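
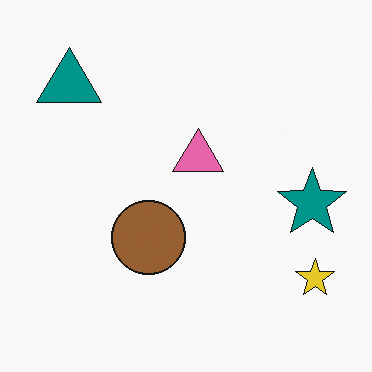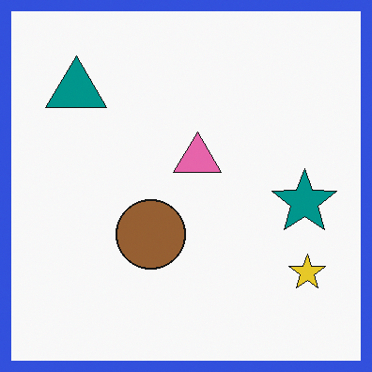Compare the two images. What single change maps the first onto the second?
The second image is the first framed with a blue border.

A solid blue frame runs around the edge of the second image, with the content slightly shrunk inside it.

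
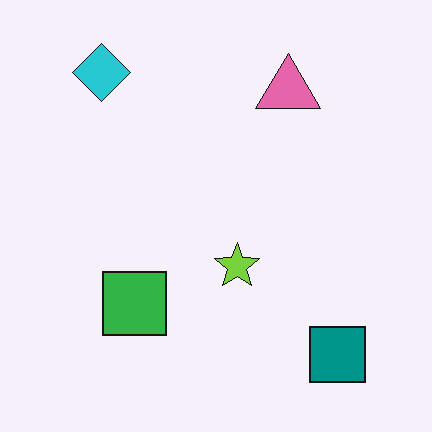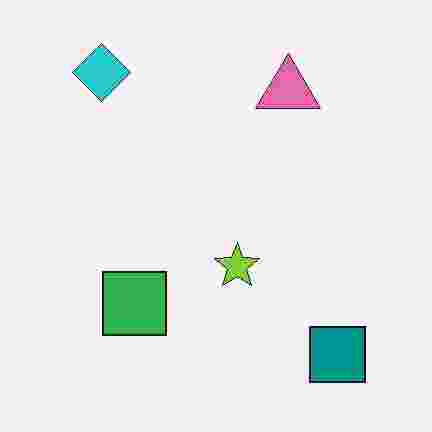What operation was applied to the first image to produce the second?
The transformation is: degraded with heavy JPEG compression.

Blocky 8×8 compression artifacts appear around shape edges and the flat background shows ringing — characteristic JPEG degradation.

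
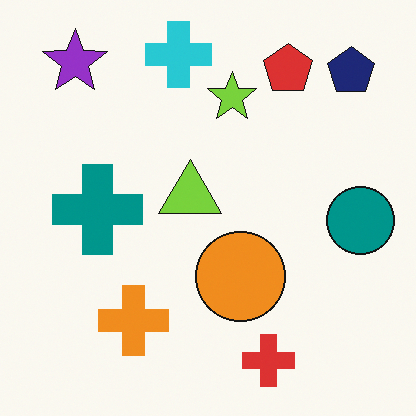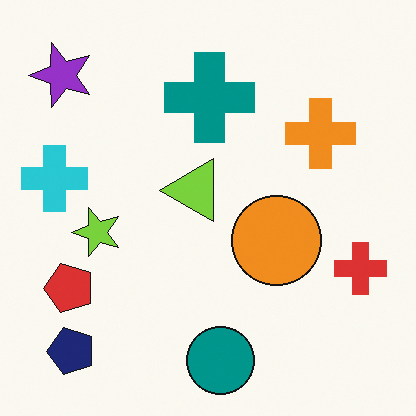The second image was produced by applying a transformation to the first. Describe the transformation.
The transformation is: transposed (reflected across the top-left ↔ bottom-right diagonal).

Shapes have swapped their row and column positions — what was in the top-right is now in the bottom-left — a diagonal reflection.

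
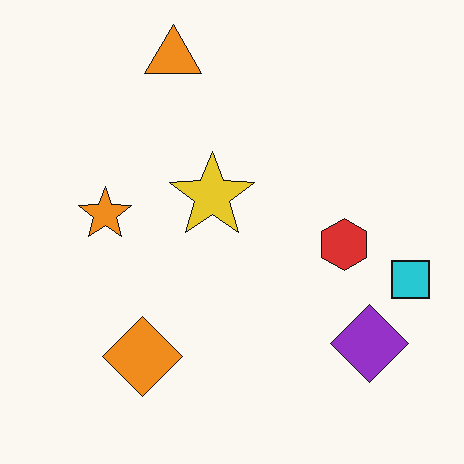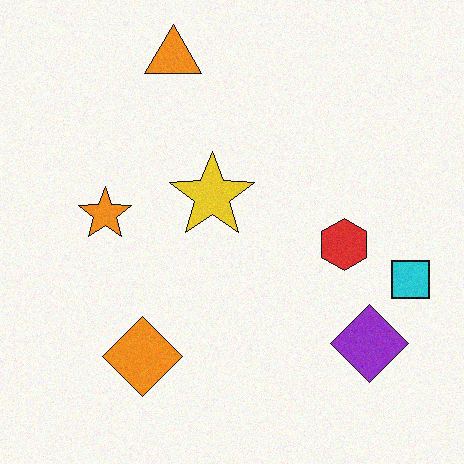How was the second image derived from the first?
The transformation is: degraded with subtle gaussian noise.

Random speckle covers the whole image, including the flat background.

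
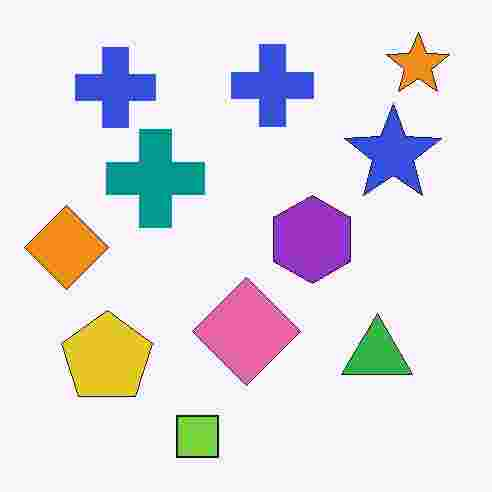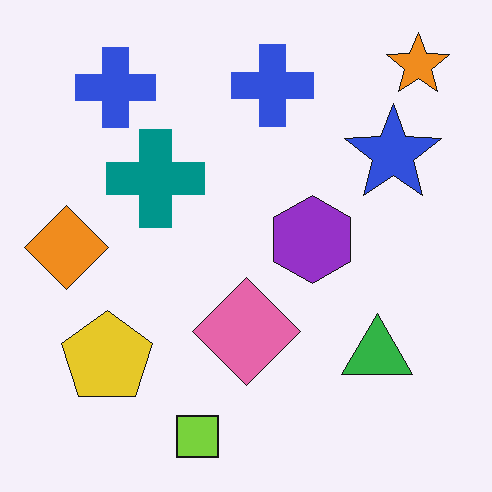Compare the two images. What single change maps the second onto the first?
The first image is the second degraded with heavy JPEG compression.

Blocky 8×8 compression artifacts appear around shape edges and the flat background shows ringing — characteristic JPEG degradation.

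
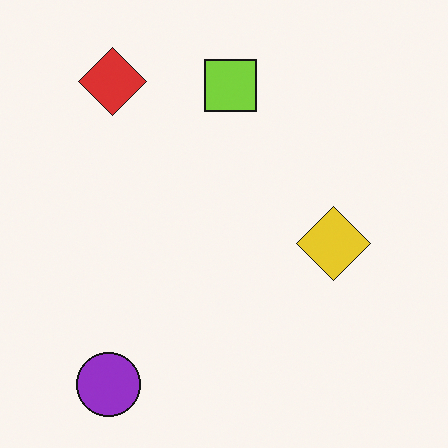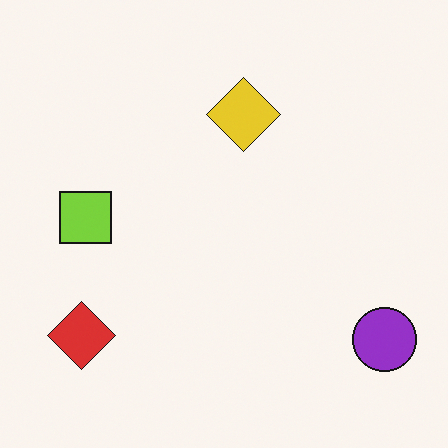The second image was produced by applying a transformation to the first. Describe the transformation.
The second image is the first rotated 90° counter-clockwise.

The purple circle sits in the bottom-left of the first image and the bottom-right of the second — consistent with a whole-image 90° counter-clockwise rotation.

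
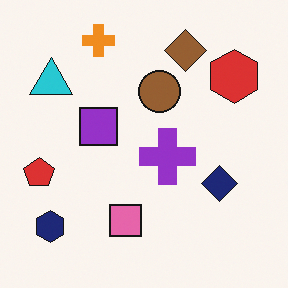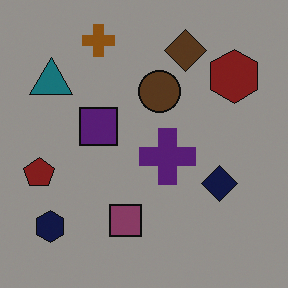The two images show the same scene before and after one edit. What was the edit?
The image was darkened a lot.

Every pixel — background and shapes alike — is uniformly darkened.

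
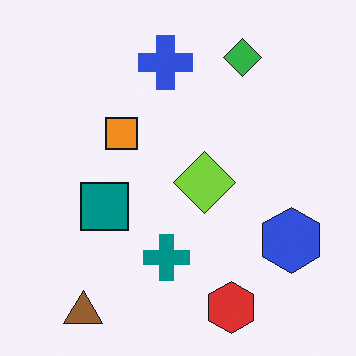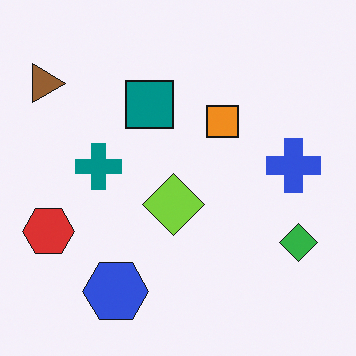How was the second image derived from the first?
The transformation is: rotated 90° clockwise.

The brown triangle sits in the bottom-left of the first image and the top-left of the second — consistent with a whole-image 90° clockwise rotation.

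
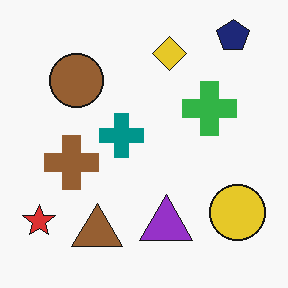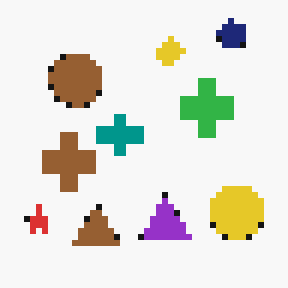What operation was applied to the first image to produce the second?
The image was pixelated into visible square blocks.

Shapes are reduced to large square blocks; fine edges and outlines are lost — a downscale-then-upscale (mosaic) effect.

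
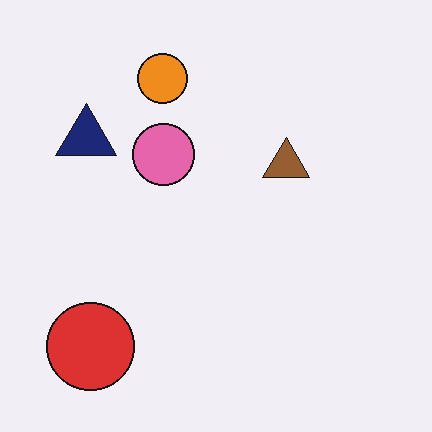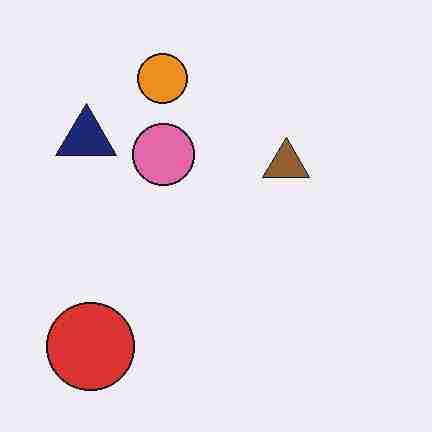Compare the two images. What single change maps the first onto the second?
It was heavily JPEG-compressed with obvious blocking artifacts.

Blocky 8×8 compression artifacts appear around shape edges and the flat background shows ringing — characteristic JPEG degradation.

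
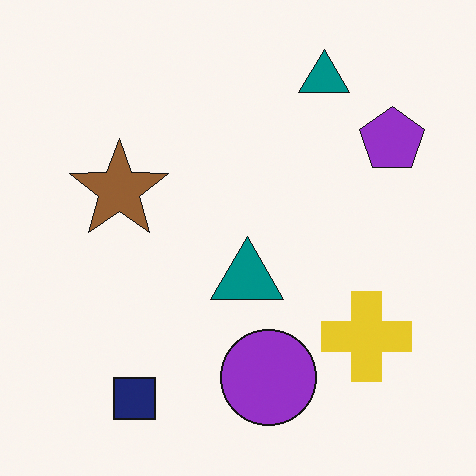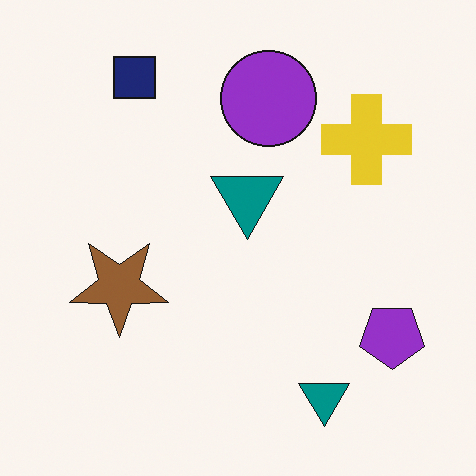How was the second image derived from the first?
It was flipped vertically (top ↔ bottom).

The navy square is in the bottom-left of the first image and the top-left of the second — shapes on opposite sides of the horizontal midline have swapped in a mirror flip.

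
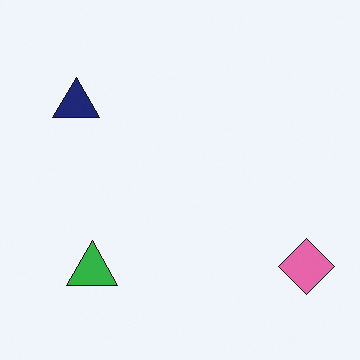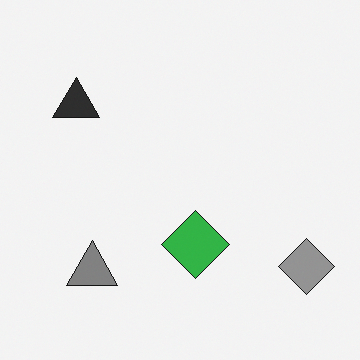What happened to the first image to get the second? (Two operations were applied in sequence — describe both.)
It was converted to grayscale, then overlaid with an additional green diamond.

All color is removed — every shape is now a shade of grey. A green diamond appears in the second image that is absent from the first.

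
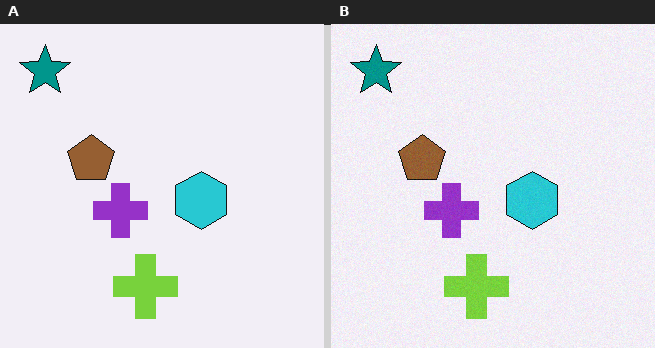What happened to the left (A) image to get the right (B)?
The right (B) image is the left (A) degraded with light additive noise.

Random speckle covers the whole image, including the flat background.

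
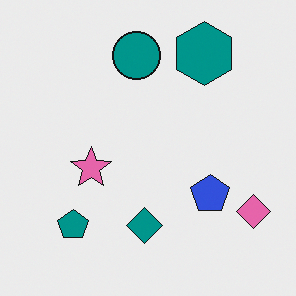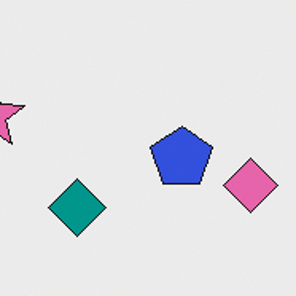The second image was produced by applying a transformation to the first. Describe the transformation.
The image was cropped to a modestly smaller region and rescaled.

The visible shapes are larger and the field of view is narrower; shapes near the original edges may be partly or wholly outside the frame — a crop-and-rescale.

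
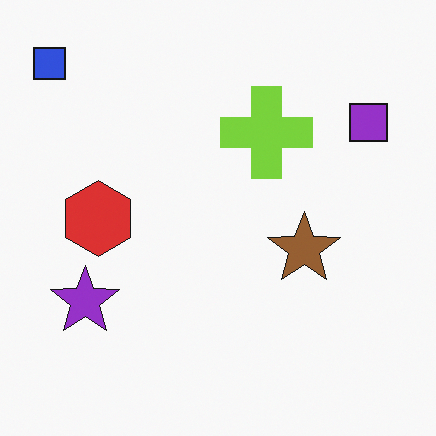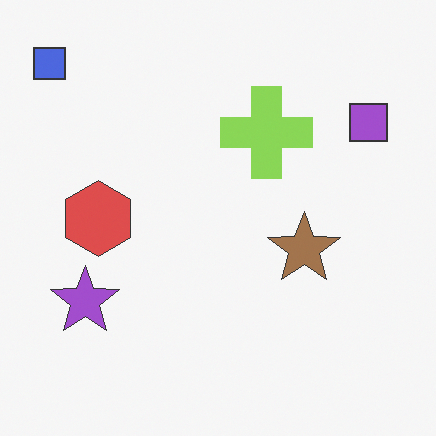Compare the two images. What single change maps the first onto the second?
This is the original image given slightly reduced contrast.

Tones are pushed toward mid-grey across the whole image — a global contrast change.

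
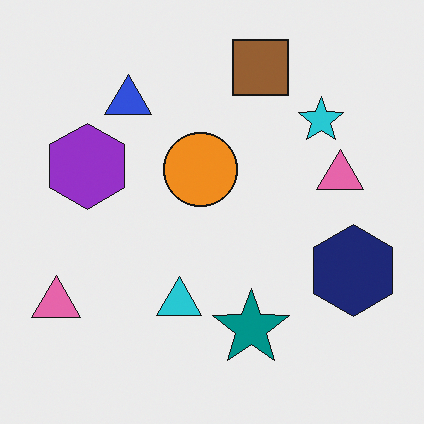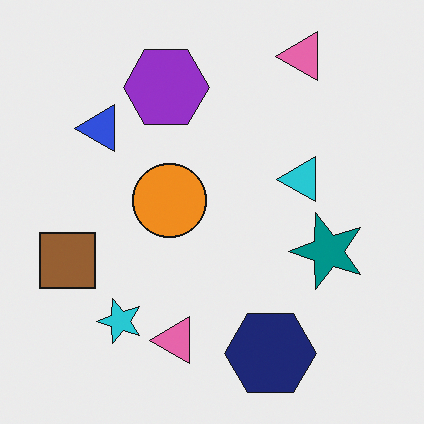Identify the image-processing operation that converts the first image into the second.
The image was transposed (reflected across the top-left ↔ bottom-right diagonal).

Shapes have swapped their row and column positions — what was in the top-right is now in the bottom-left — a diagonal reflection.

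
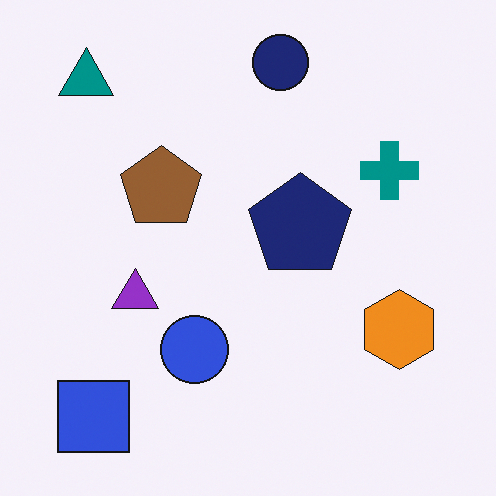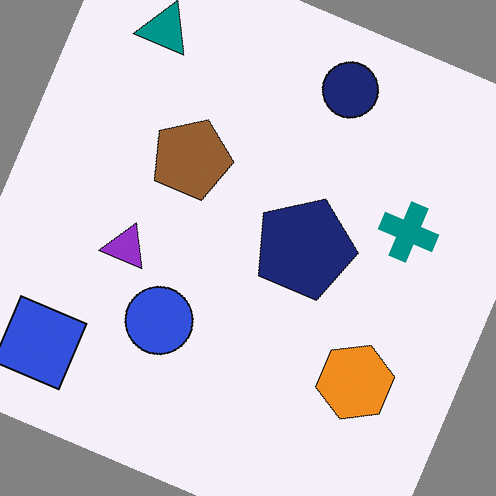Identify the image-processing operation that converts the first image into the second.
It was rotated clockwise by a clearly visible amount.

Every shape is tilted by the same angle and the image corners show triangular fill wedges — a whole-image rotation by a non-right angle.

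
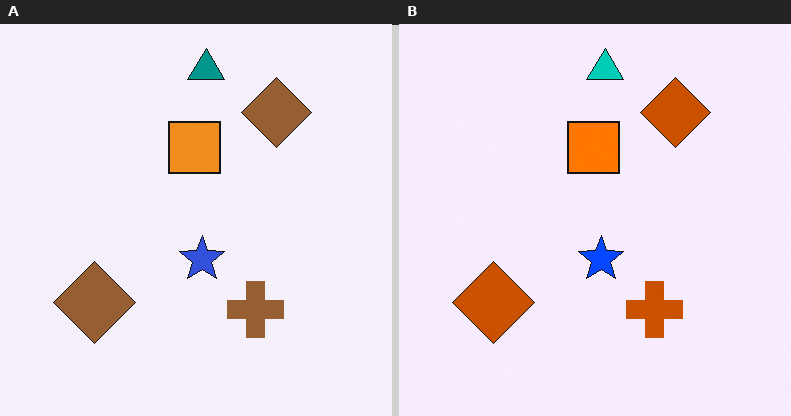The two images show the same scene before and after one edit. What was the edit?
Heavily oversaturated.

All colors are more vivid — a global saturation change.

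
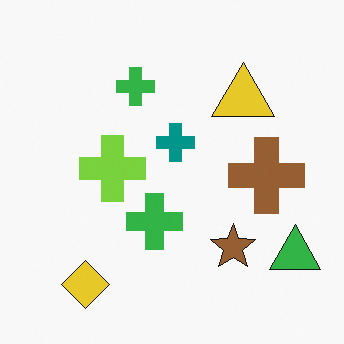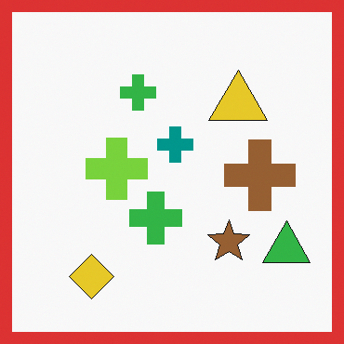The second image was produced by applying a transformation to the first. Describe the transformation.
The second image is the first framed with a red border.

A solid red frame runs around the edge of the second image, with the content slightly shrunk inside it.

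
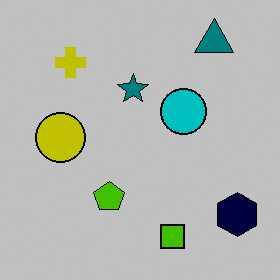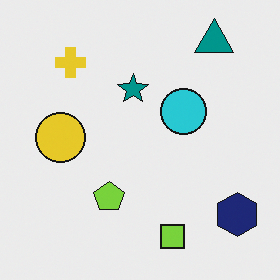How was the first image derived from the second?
This is the original image aggressively posterized.

Each flat color has snapped to a coarser quantized level — most visibly, the near-white background has dropped to a flat grey.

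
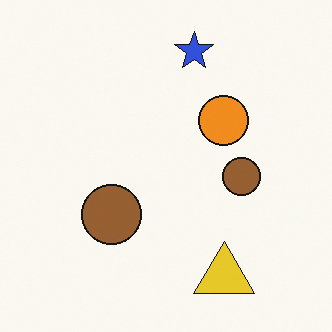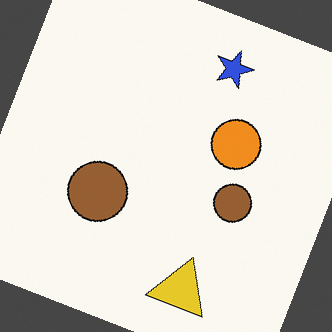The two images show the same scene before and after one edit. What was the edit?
It was rotated clockwise by a clearly visible amount.

Every shape is tilted by the same angle and the image corners show triangular fill wedges — a whole-image rotation by a non-right angle.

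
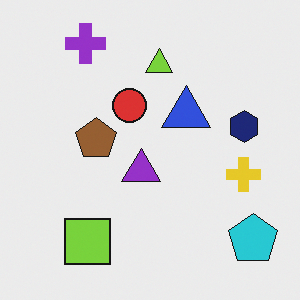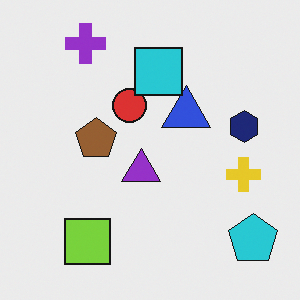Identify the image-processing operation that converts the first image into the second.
Overlaid with an additional cyan square.

A cyan square appears in the second image that is absent from the first.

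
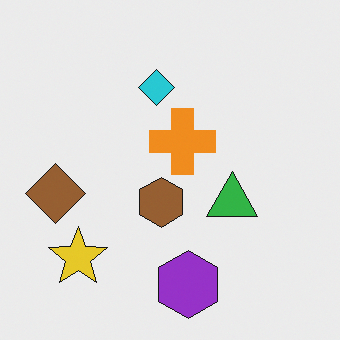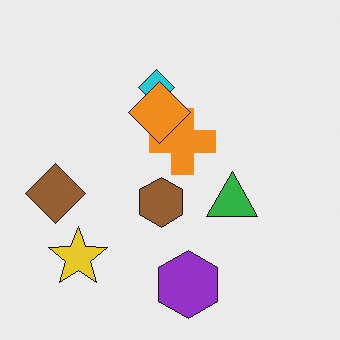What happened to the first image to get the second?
It was overlaid with an additional orange diamond.

An orange diamond appears in the second image that is absent from the first.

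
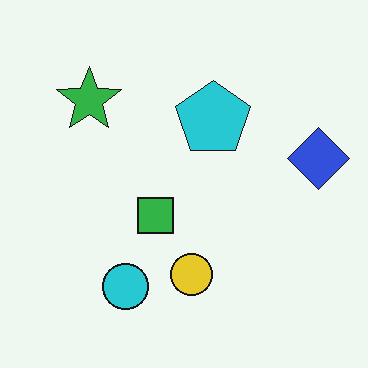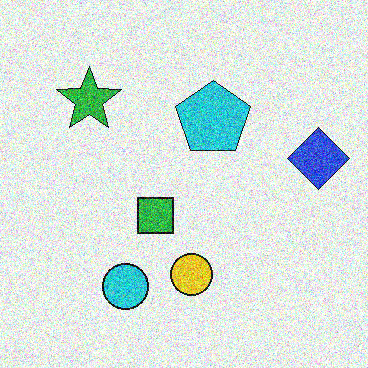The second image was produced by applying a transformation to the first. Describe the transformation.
It was degraded with strong gaussian noise.

Random speckle covers the whole image, including the flat background.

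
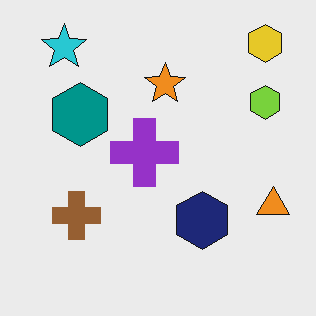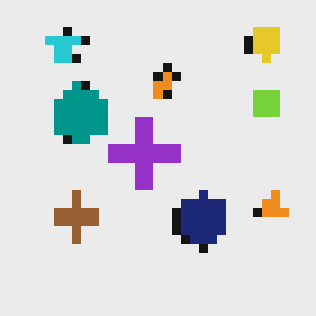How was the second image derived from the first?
The transformation is: coarsely pixelated.

Shapes are reduced to large square blocks; fine edges and outlines are lost — a downscale-then-upscale (mosaic) effect.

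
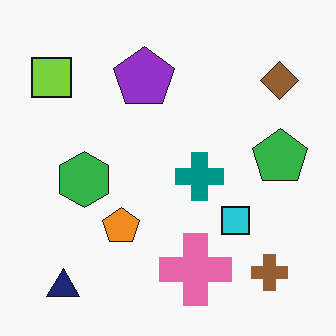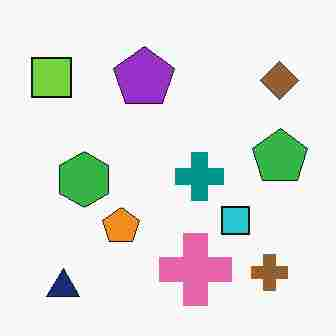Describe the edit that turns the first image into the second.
The transformation is: heavily JPEG-compressed with obvious blocking artifacts.

Blocky 8×8 compression artifacts appear around shape edges and the flat background shows ringing — characteristic JPEG degradation.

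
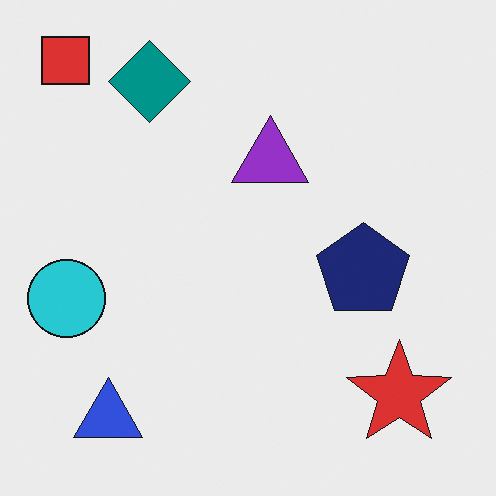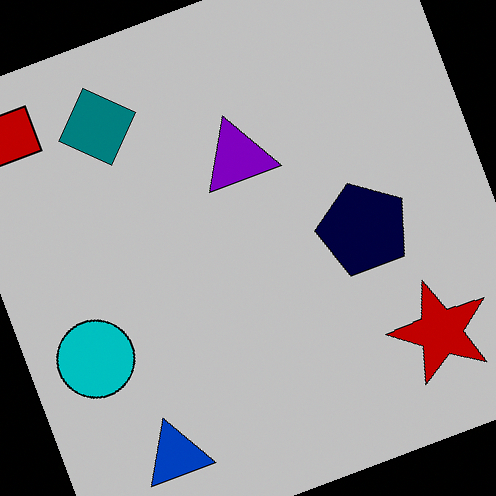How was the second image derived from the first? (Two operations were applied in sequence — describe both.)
The transformation is: heavily posterized to just a handful of flat colors, then rotated counter-clockwise by a clearly visible amount.

Each flat color has snapped to a coarser quantized level — most visibly, the near-white background has dropped to a flat grey. Every shape is tilted by the same angle and the image corners show triangular fill wedges — a whole-image rotation by a non-right angle.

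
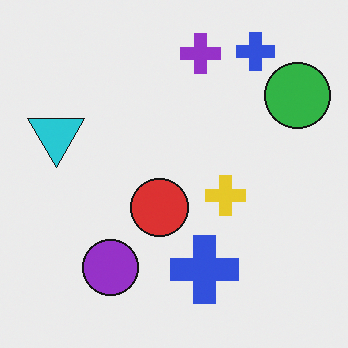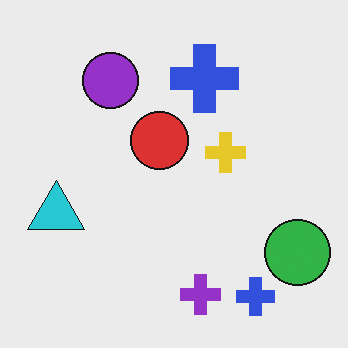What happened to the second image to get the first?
The first image is the second flipped vertically (top ↔ bottom).

The purple cross is in the bottom of the second image and the top of the first — shapes on opposite sides of the horizontal midline have swapped in a mirror flip.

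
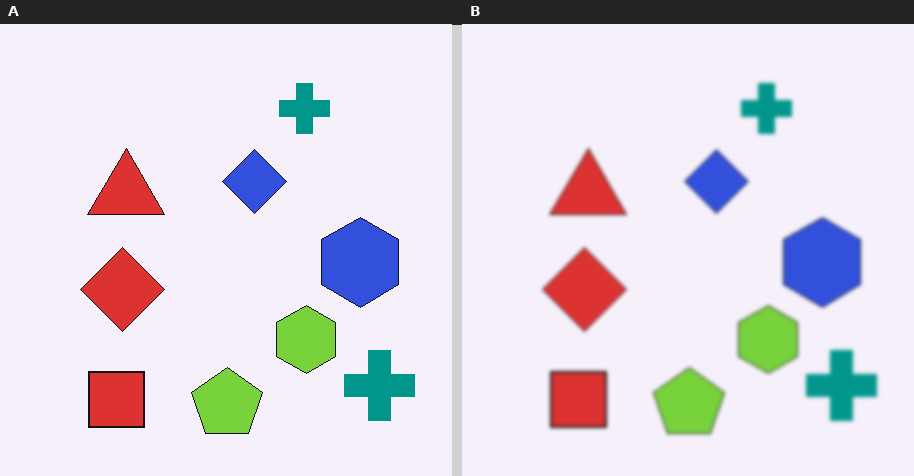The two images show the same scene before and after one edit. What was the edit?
The transformation is: given a subtle gaussian blur.

Shape edges and outlines are uniformly softened across the whole image.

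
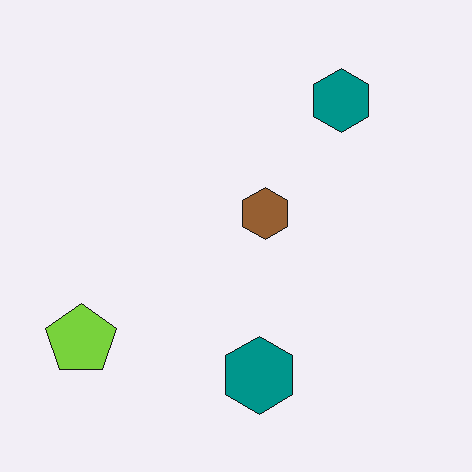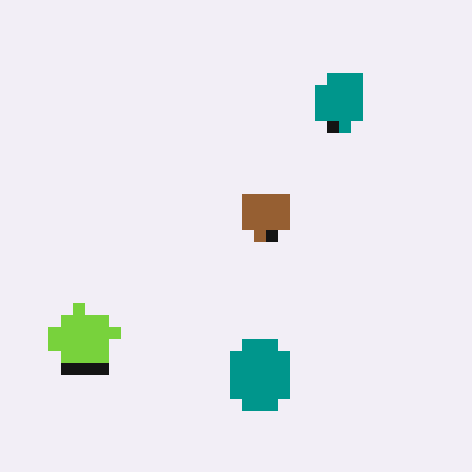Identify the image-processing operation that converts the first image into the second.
This is the original image coarsely pixelated.

Shapes are reduced to large square blocks; fine edges and outlines are lost — a downscale-then-upscale (mosaic) effect.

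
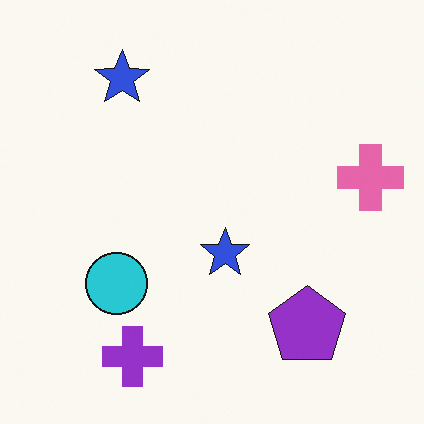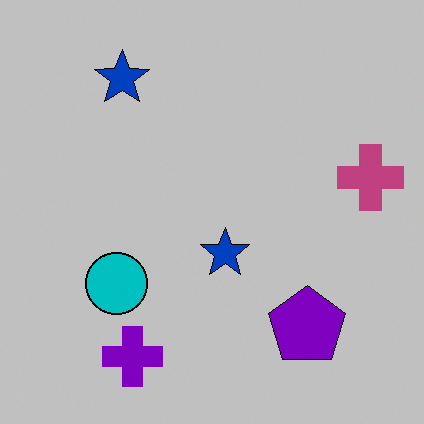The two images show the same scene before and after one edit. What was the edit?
It was heavily posterized to just a handful of flat colors.

Each flat color has snapped to a coarser quantized level — most visibly, the near-white background has dropped to a flat grey.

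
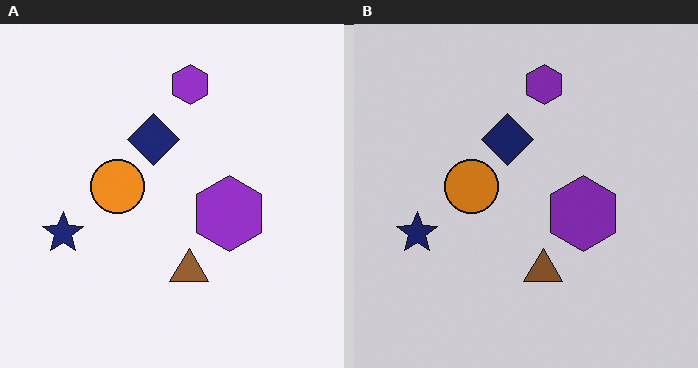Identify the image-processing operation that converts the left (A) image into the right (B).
The image was darkened a little.

Every pixel — background and shapes alike — is uniformly darkened.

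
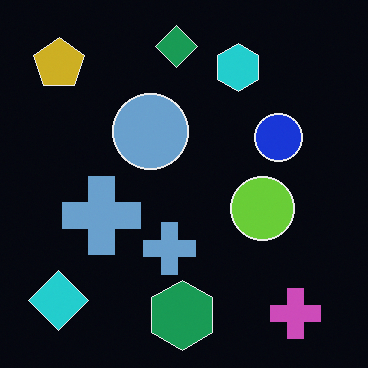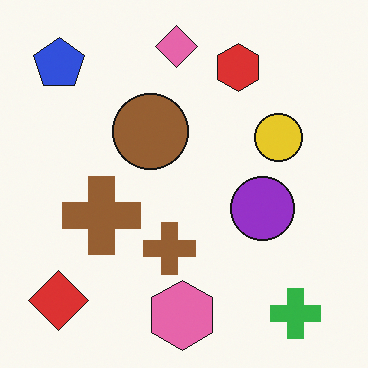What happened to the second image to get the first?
The image was color-inverted (negative).

The light background has become dark and every shape's color is its complement — a photographic negative.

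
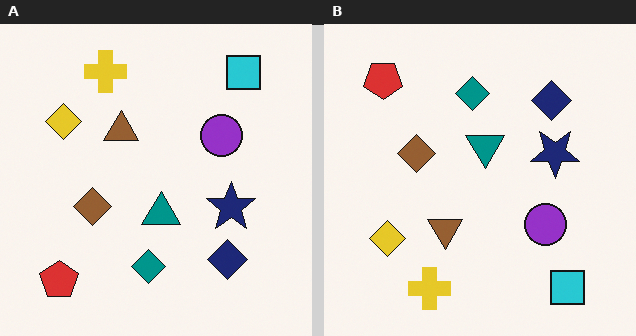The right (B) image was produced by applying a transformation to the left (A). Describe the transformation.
The right (B) image is the left (A) flipped vertically (top ↔ bottom).

The yellow cross is in the top of the left (A) image and the bottom of the right (B) — shapes on opposite sides of the horizontal midline have swapped in a mirror flip.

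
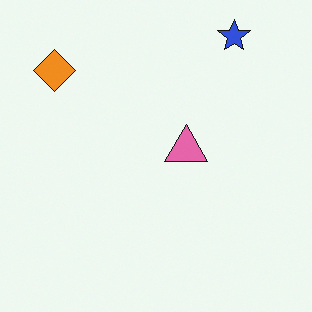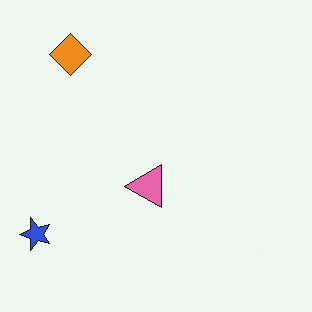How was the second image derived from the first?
This is the original image transposed (reflected across the top-left ↔ bottom-right diagonal).

Shapes have swapped their row and column positions — what was in the top-right is now in the bottom-left — a diagonal reflection.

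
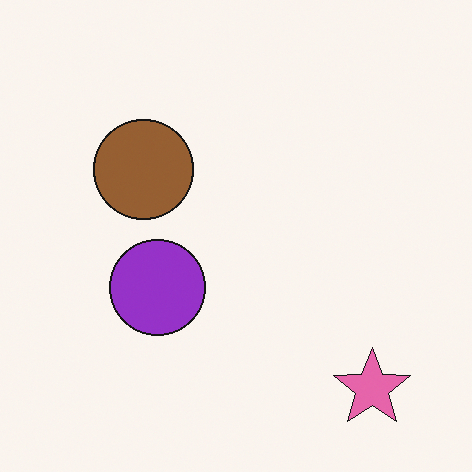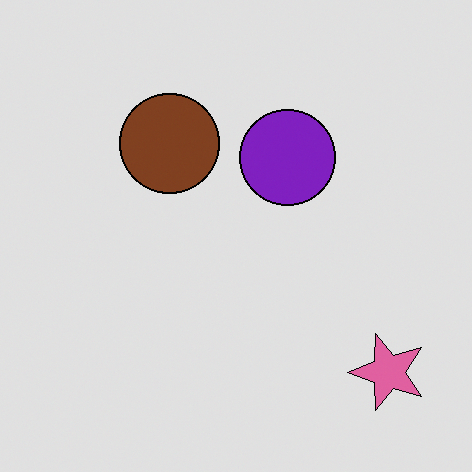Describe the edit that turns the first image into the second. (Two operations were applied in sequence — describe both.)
This is the original image transposed (reflected across the top-left ↔ bottom-right diagonal), then moderately posterized.

Shapes have swapped their row and column positions — what was in the top-right is now in the bottom-left — a diagonal reflection. Each flat color has snapped to a coarser quantized level — most visibly, the near-white background has dropped to a flat grey.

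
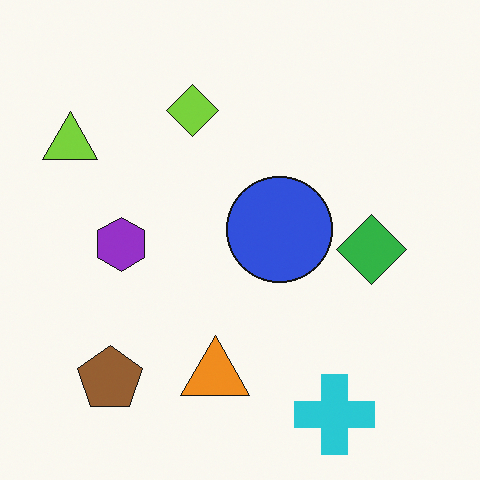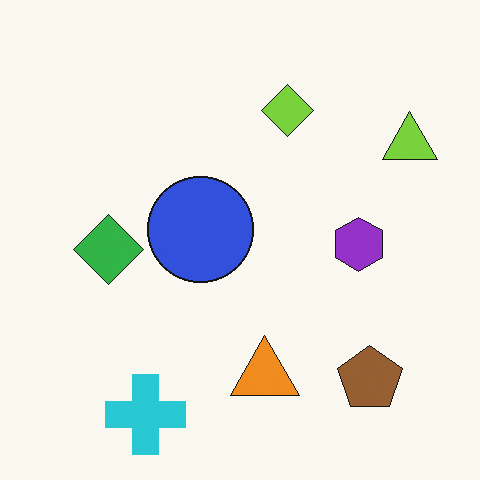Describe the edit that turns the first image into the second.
Flipped horizontally (left ↔ right).

The lime triangle is in the top-left of the first image and the top-right of the second — shapes on opposite sides of the vertical midline have swapped in a mirror flip.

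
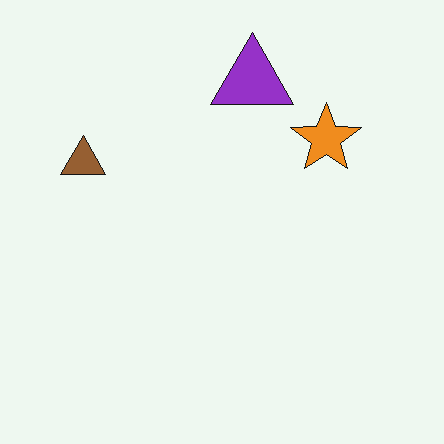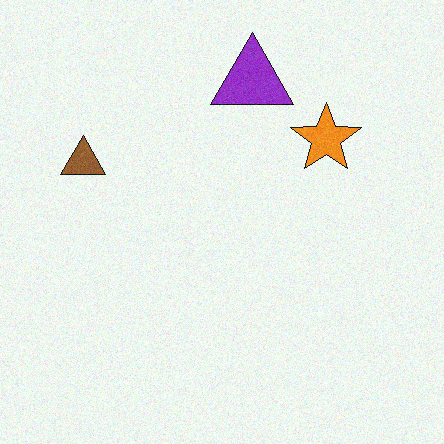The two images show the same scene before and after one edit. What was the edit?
The second image is the first degraded with a light layer of grain.

Random speckle covers the whole image, including the flat background.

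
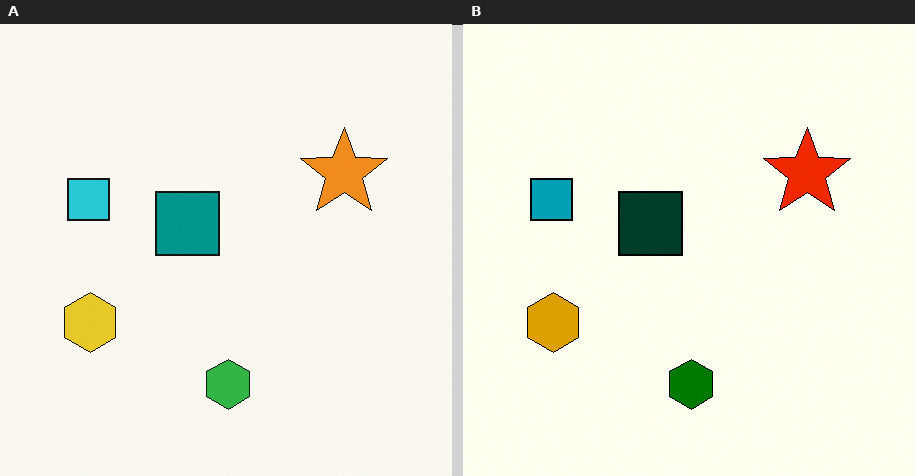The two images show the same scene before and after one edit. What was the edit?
The right (B) image is the left (A) given much higher contrast.

Tones are pushed away from mid-grey across the whole image — a global contrast change.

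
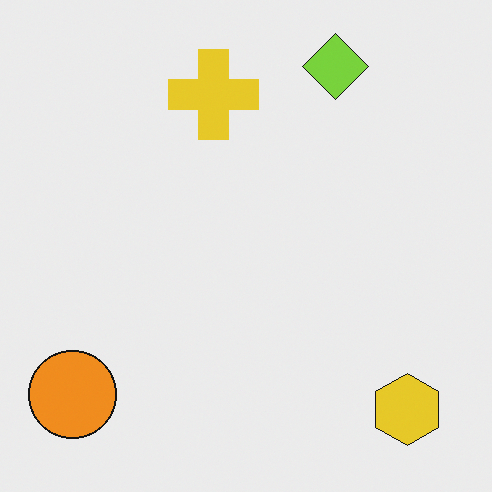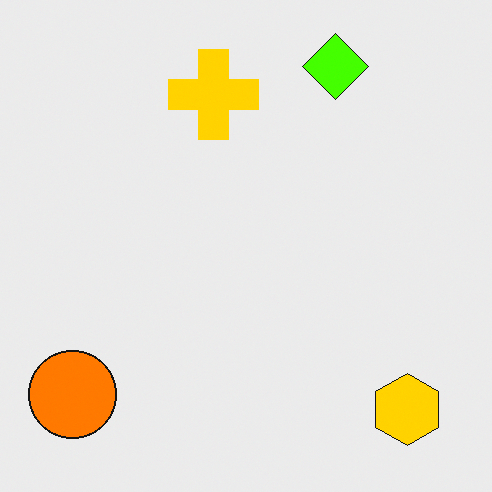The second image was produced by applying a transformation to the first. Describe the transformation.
This is the original image made much more vivid (saturation change).

All colors are more vivid — a global saturation change.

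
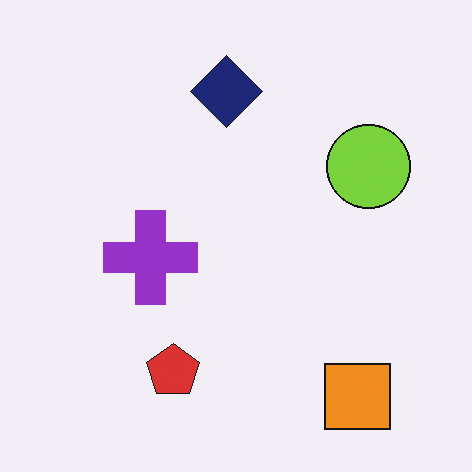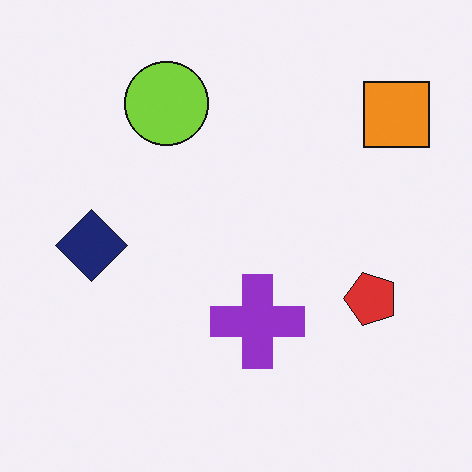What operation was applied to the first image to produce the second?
The image was rotated 90° counter-clockwise.

The orange square sits in the bottom-right of the first image and the top-right of the second — consistent with a whole-image 90° counter-clockwise rotation.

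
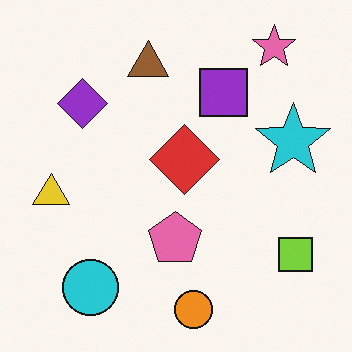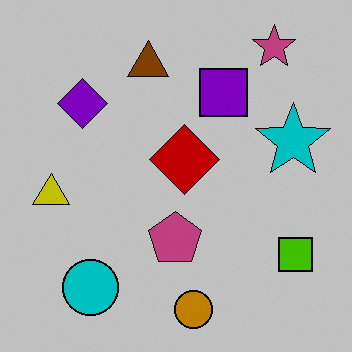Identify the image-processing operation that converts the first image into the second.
The transformation is: aggressively posterized.

Each flat color has snapped to a coarser quantized level — most visibly, the near-white background has dropped to a flat grey.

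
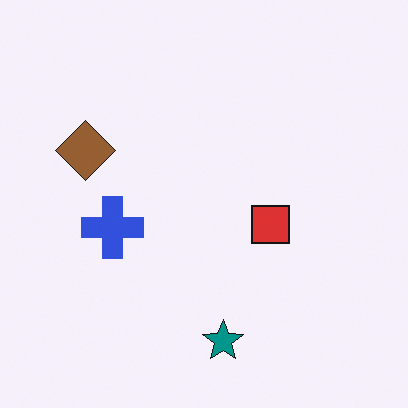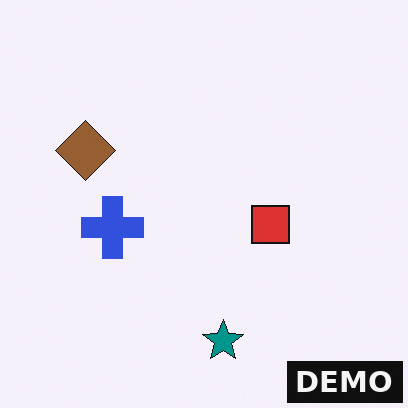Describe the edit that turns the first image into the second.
The image was watermarked with the text "DEMO" in the lower-right corner.

A dark label reading "DEMO" appears in the lower-right corner.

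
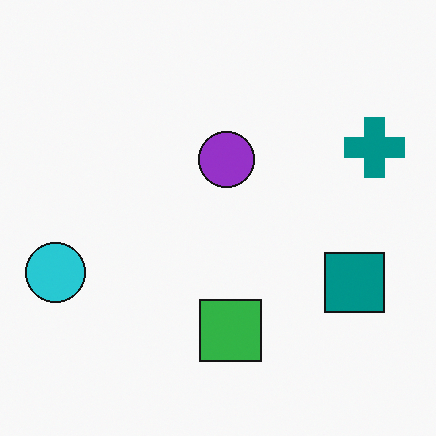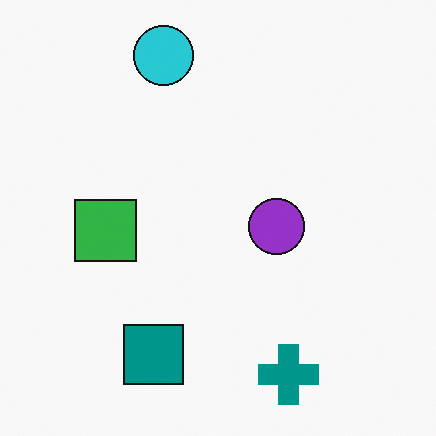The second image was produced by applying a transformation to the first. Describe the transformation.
Rotated 90° clockwise.

The cyan circle sits in the left of the first image and the top of the second — consistent with a whole-image 90° clockwise rotation.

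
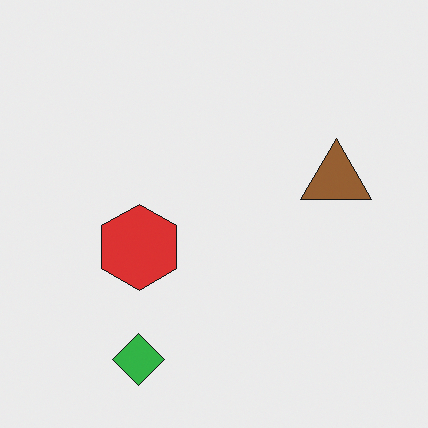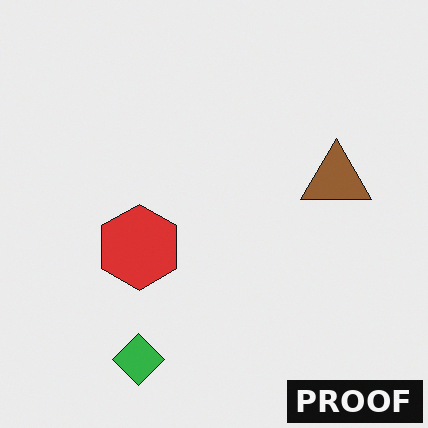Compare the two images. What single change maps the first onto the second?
Watermarked with the text "PROOF" in the lower-right corner.

A dark label reading "PROOF" appears in the lower-right corner.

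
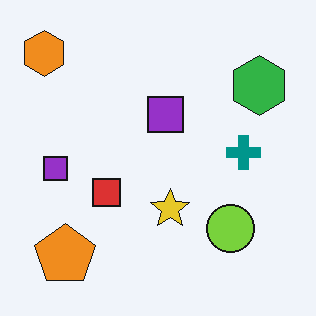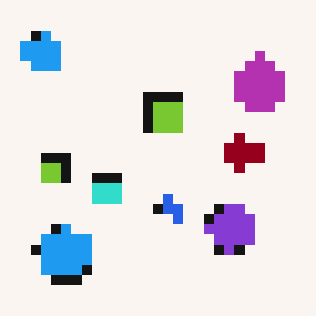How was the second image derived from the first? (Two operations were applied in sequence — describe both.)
The transformation is: hue-shifted through roughly half the color wheel, then coarsely pixelated.

Every shape's color has rotated by the same amount around the hue wheel — a uniform hue shift. Shapes are reduced to large square blocks; fine edges and outlines are lost — a downscale-then-upscale (mosaic) effect.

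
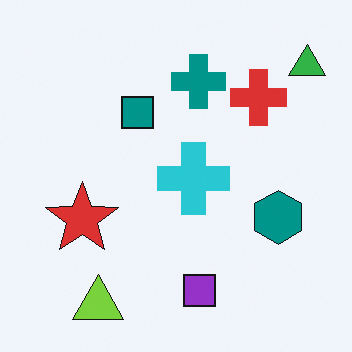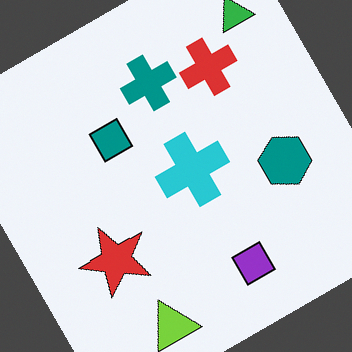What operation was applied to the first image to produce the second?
The second image is the first rotated counter-clockwise by a moderate amount.

Every shape is tilted by the same angle and the image corners show triangular fill wedges — a whole-image rotation by a non-right angle.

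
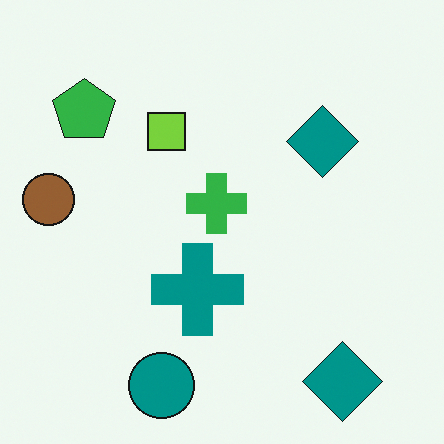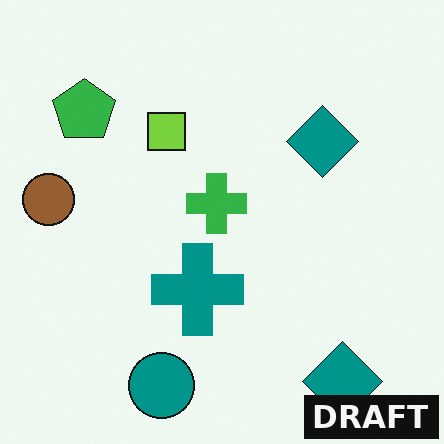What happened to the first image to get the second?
The second image is the first watermarked with the text "DRAFT" in the lower-right corner.

A dark label reading "DRAFT" appears in the lower-right corner.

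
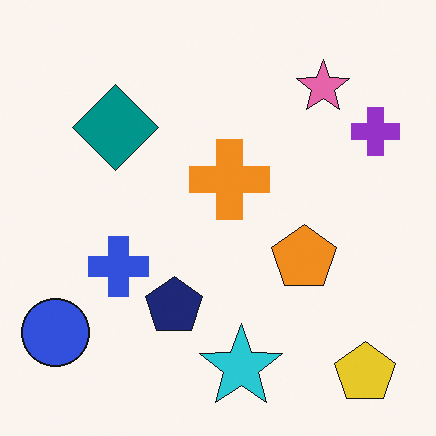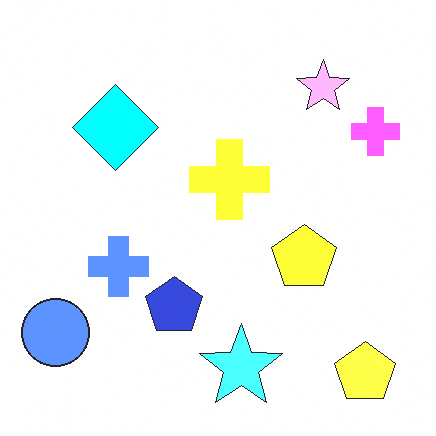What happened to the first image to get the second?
It was substantially brightened.

Every pixel — background and shapes alike — is uniformly brightened.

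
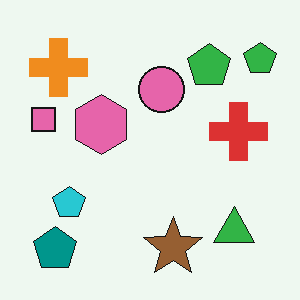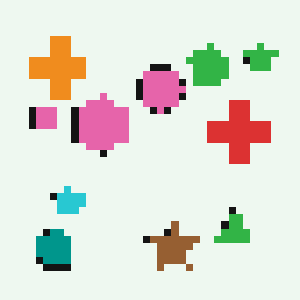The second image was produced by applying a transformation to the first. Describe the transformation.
It was moderately pixelated.

Shapes are reduced to large square blocks; fine edges and outlines are lost — a downscale-then-upscale (mosaic) effect.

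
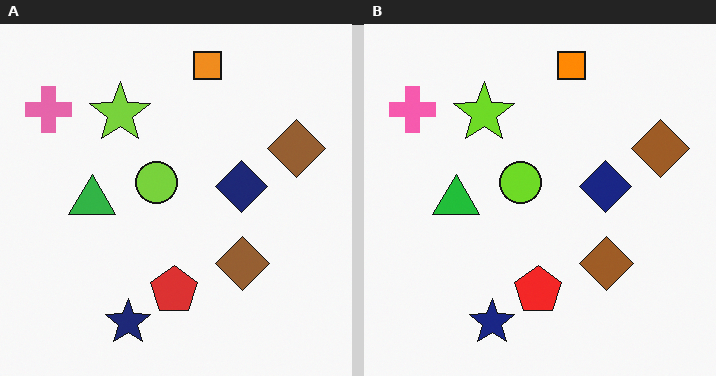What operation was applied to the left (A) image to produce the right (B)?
The image was slightly oversaturated.

All colors are more vivid — a global saturation change.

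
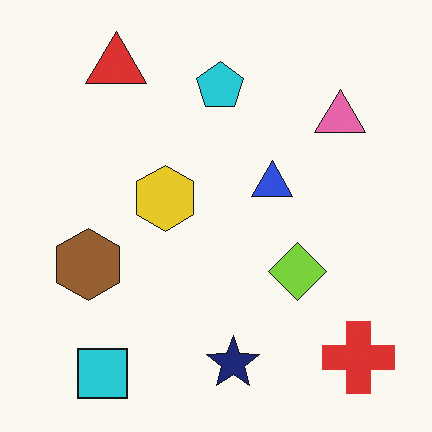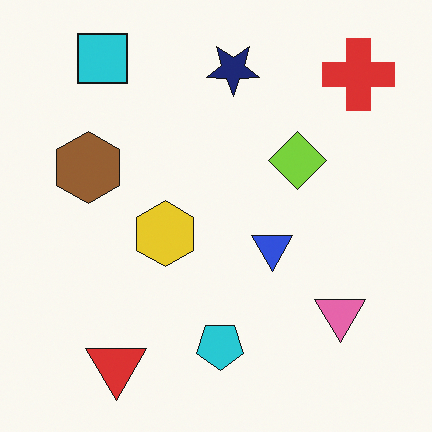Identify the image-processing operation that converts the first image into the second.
This is the original image flipped vertically (top ↔ bottom).

The cyan square is in the bottom-left of the first image and the top-left of the second — shapes on opposite sides of the horizontal midline have swapped in a mirror flip.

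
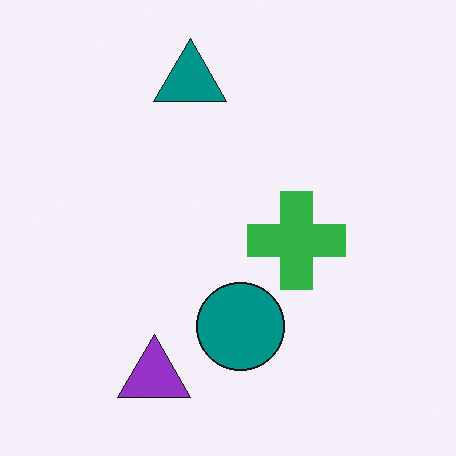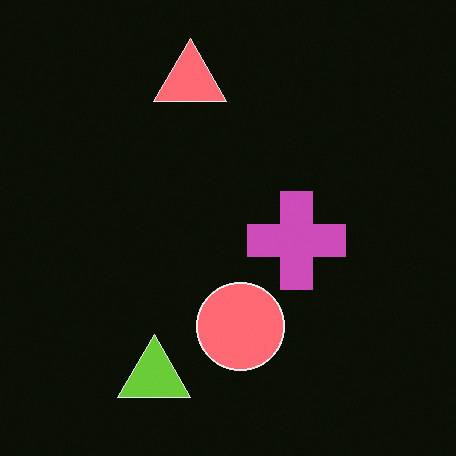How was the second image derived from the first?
The second image is the first color-inverted (negative).

The light background has become dark and every shape's color is its complement — a photographic negative.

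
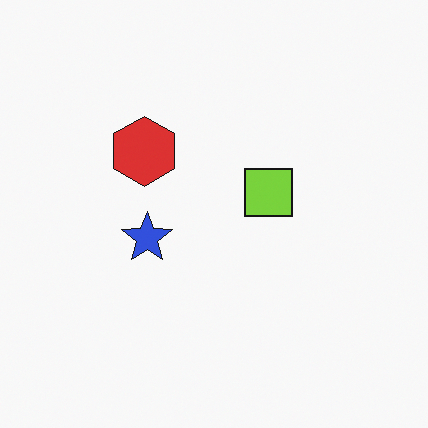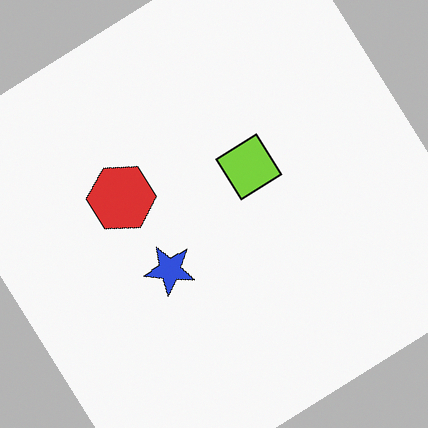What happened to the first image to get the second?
This is the original image rotated counter-clockwise by a large amount — several tens of degrees.

Every shape is tilted by the same angle and the image corners show triangular fill wedges — a whole-image rotation by a non-right angle.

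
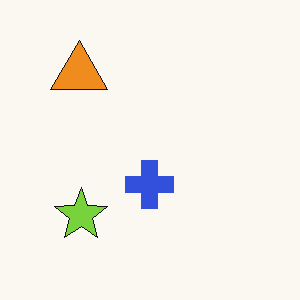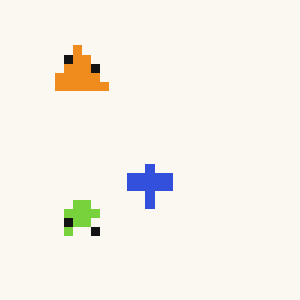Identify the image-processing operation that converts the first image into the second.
The image was heavily pixelated into large blocks.

Shapes are reduced to large square blocks; fine edges and outlines are lost — a downscale-then-upscale (mosaic) effect.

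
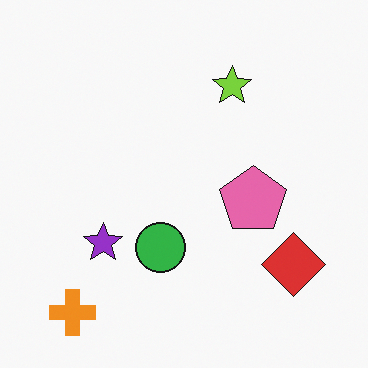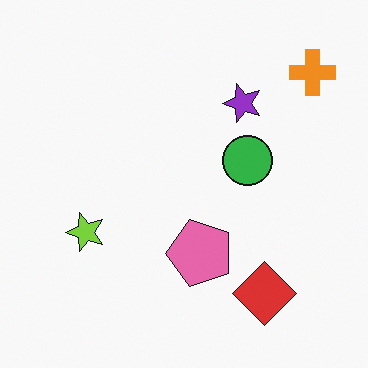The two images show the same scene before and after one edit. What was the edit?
Transposed (reflected across the top-left ↔ bottom-right diagonal).

Shapes have swapped their row and column positions — what was in the top-right is now in the bottom-left — a diagonal reflection.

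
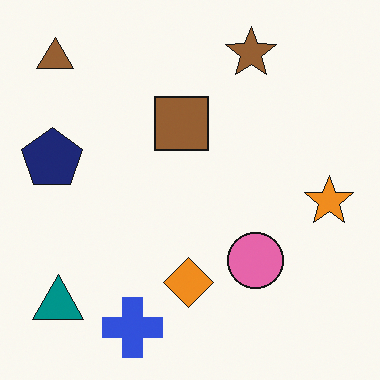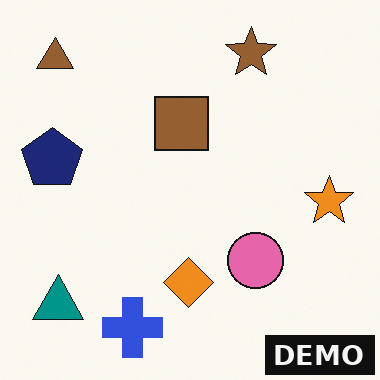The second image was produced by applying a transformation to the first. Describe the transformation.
This is the original image watermarked with the text "DEMO" in the lower-right corner.

A dark label reading "DEMO" appears in the lower-right corner.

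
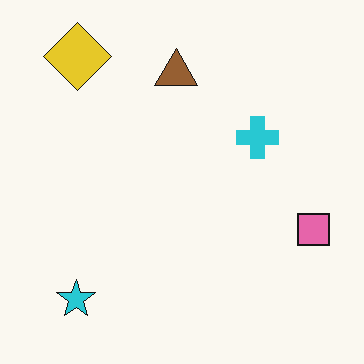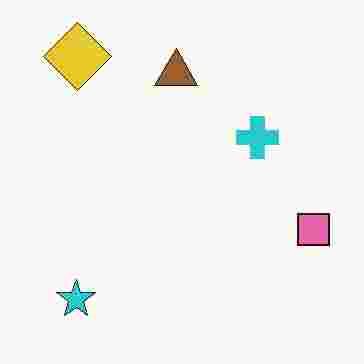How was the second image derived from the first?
The transformation is: degraded with heavy JPEG compression.

Blocky 8×8 compression artifacts appear around shape edges and the flat background shows ringing — characteristic JPEG degradation.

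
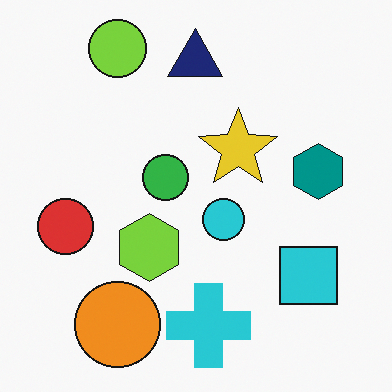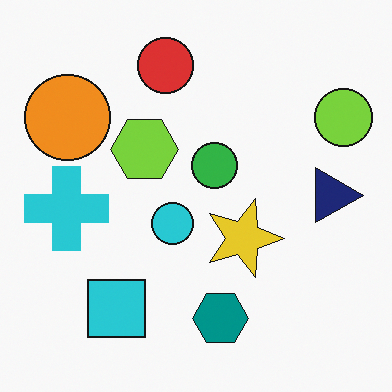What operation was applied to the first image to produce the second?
The second image is the first rotated 90° clockwise.

The lime circle sits in the top-left of the first image and the top-right of the second — consistent with a whole-image 90° clockwise rotation.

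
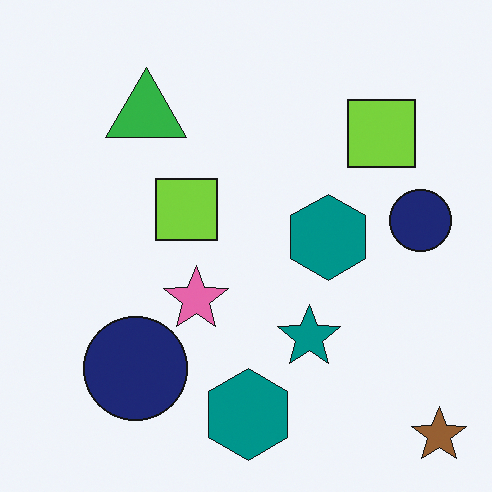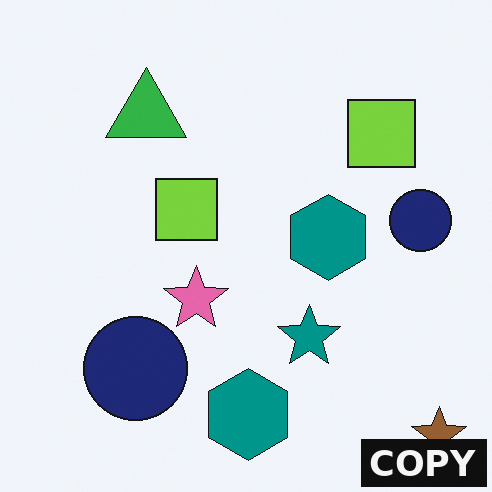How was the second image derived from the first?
Watermarked with the text "COPY" in the lower-right corner.

A dark label reading "COPY" appears in the lower-right corner.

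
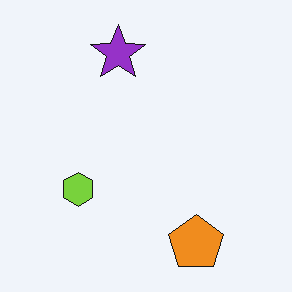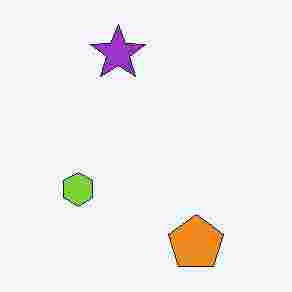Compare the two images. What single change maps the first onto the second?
It was heavily JPEG-compressed with obvious blocking artifacts.

Blocky 8×8 compression artifacts appear around shape edges and the flat background shows ringing — characteristic JPEG degradation.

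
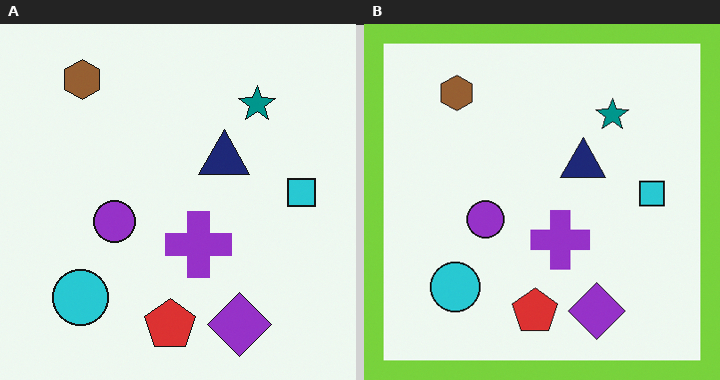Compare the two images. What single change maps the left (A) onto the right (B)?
The transformation is: framed with a lime border.

A solid lime frame runs around the edge of the right (B) image, with the content slightly shrunk inside it.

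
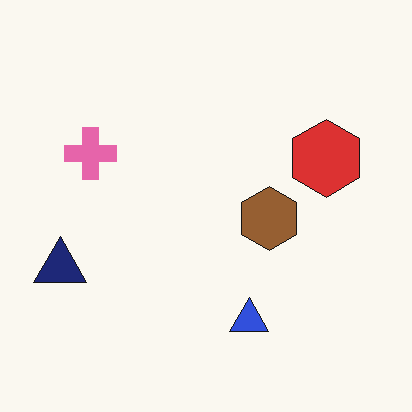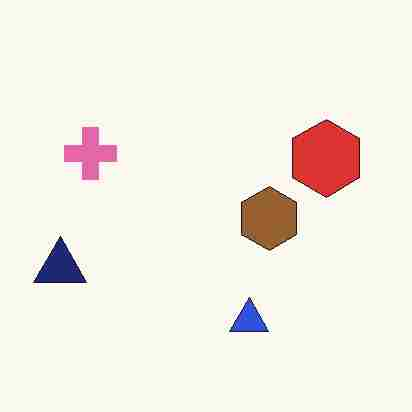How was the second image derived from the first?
This is the original image heavily JPEG-compressed with obvious blocking artifacts.

Blocky 8×8 compression artifacts appear around shape edges and the flat background shows ringing — characteristic JPEG degradation.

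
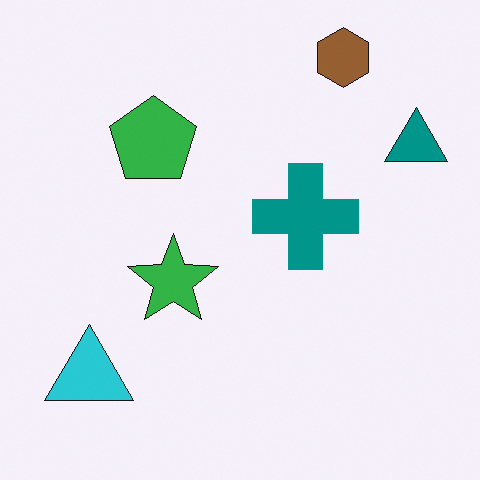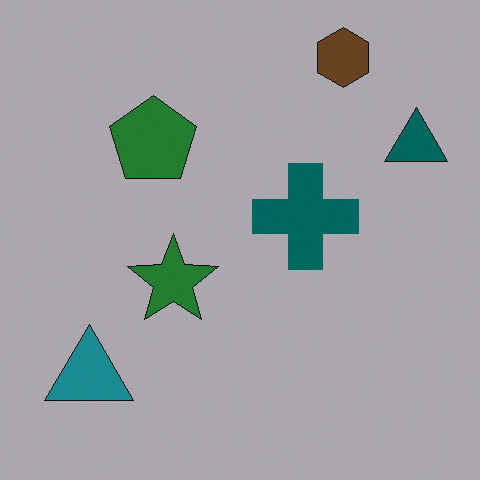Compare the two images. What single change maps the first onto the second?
The transformation is: substantially darkened.

Every pixel — background and shapes alike — is uniformly darkened.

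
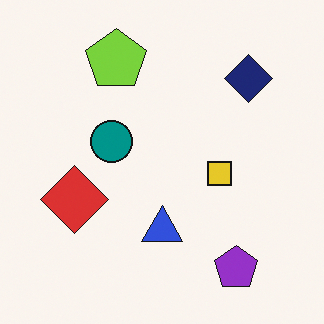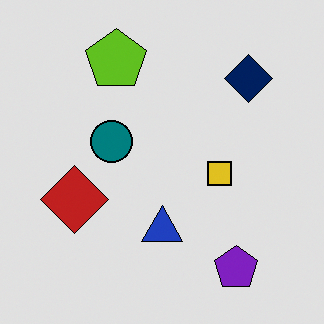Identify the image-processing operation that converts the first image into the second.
The transformation is: moderately posterized.

Each flat color has snapped to a coarser quantized level — most visibly, the near-white background has dropped to a flat grey.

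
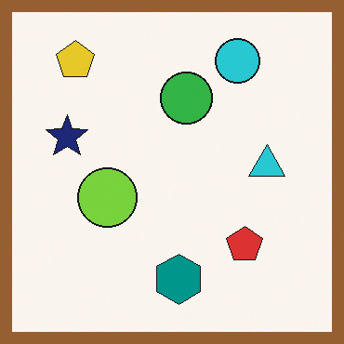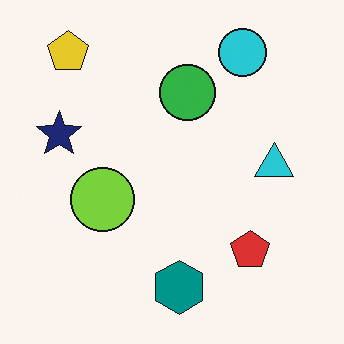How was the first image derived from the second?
The image was framed with a brown border.

A solid brown frame runs around the edge of the first image, with the content slightly shrunk inside it.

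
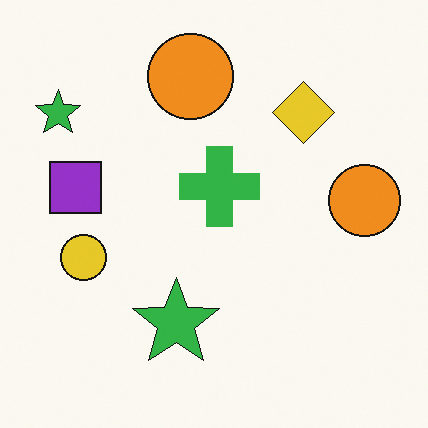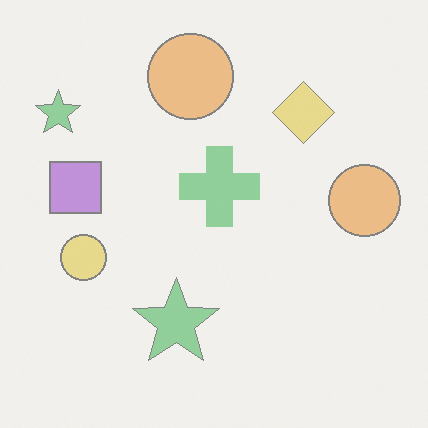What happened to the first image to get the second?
Washed out (contrast reduced).

Tones are pushed toward mid-grey across the whole image — a global contrast change.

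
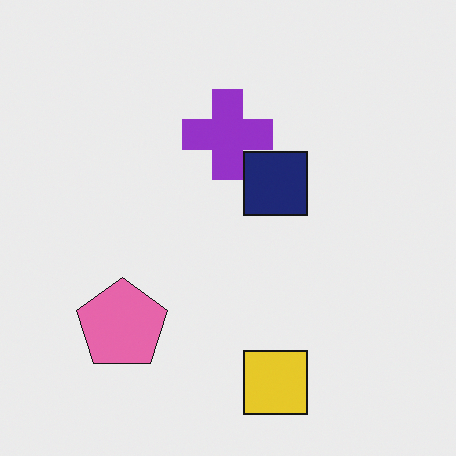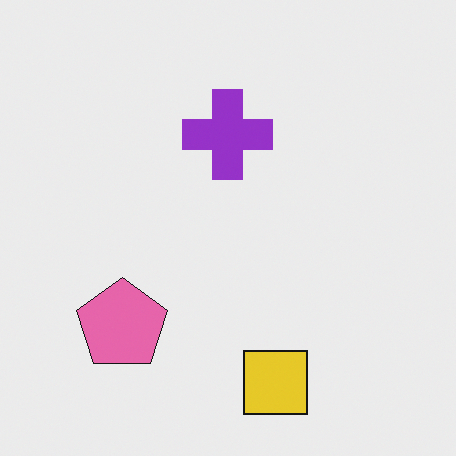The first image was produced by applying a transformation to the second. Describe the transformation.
The transformation is: overlaid with an additional navy square.

A navy square appears in the first image that is absent from the second.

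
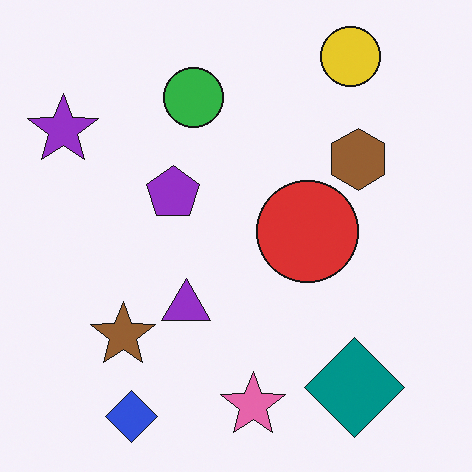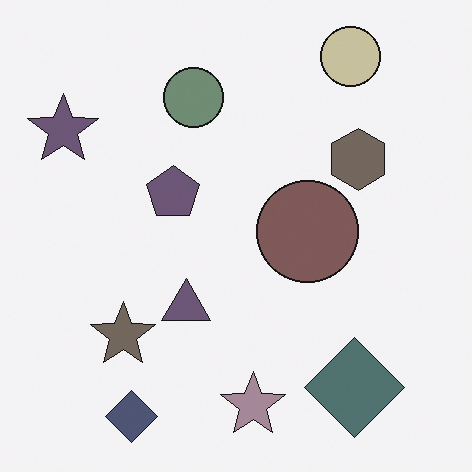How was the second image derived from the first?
The transformation is: made much more muted (saturation change).

All colors are more muted and greyish — a global saturation change.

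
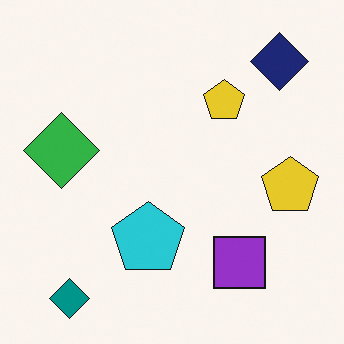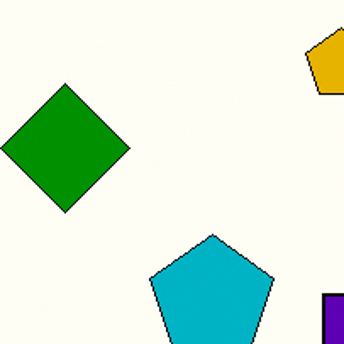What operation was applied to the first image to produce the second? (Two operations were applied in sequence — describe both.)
The second image is the first boosted in contrast, then cropped to a noticeably smaller region and rescaled.

Tones are pushed away from mid-grey across the whole image — a global contrast change. The visible shapes are larger and the field of view is narrower; shapes near the original edges may be partly or wholly outside the frame — a crop-and-rescale.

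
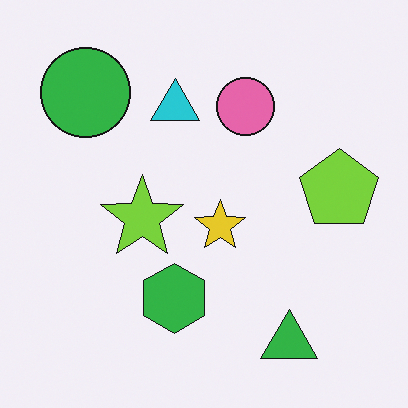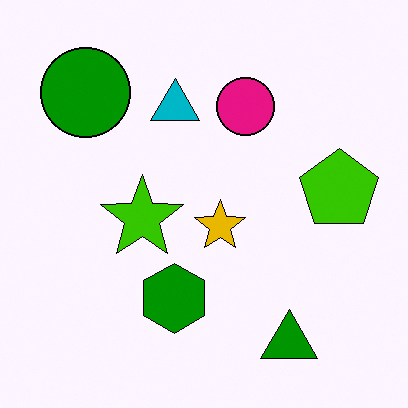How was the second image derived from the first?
The image was given much higher contrast.

Tones are pushed away from mid-grey across the whole image — a global contrast change.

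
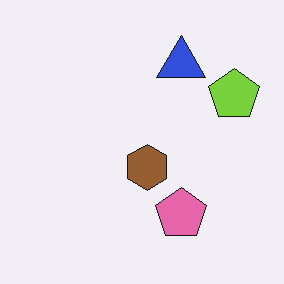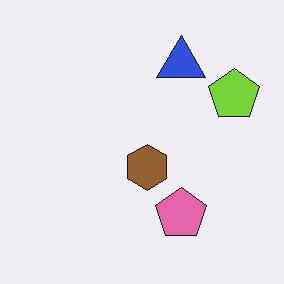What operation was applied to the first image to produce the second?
This is the original image JPEG-compressed with visible artifacts.

Blocky 8×8 compression artifacts appear around shape edges and the flat background shows ringing — characteristic JPEG degradation.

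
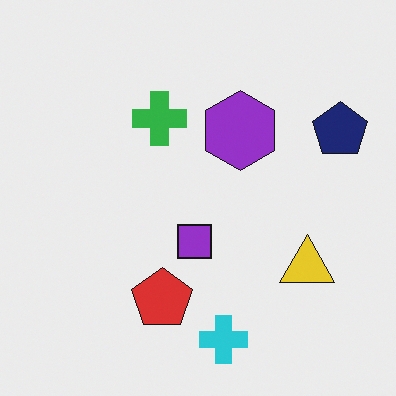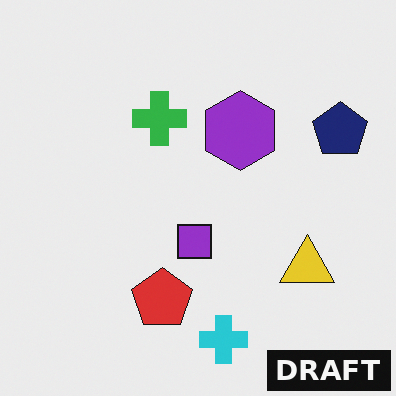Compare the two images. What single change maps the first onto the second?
Watermarked with the text "DRAFT" in the lower-right corner.

A dark label reading "DRAFT" appears in the lower-right corner.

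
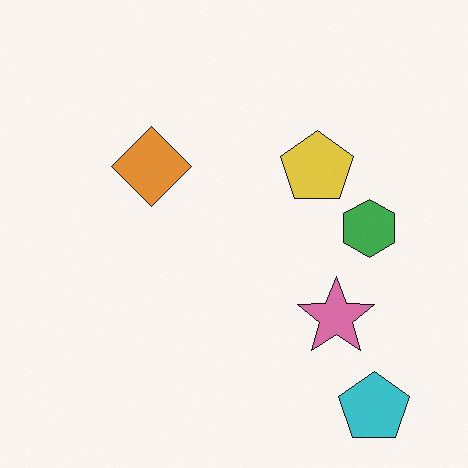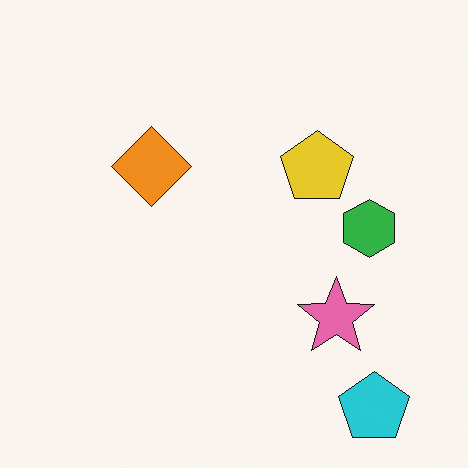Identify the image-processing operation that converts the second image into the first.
It was slightly desaturated.

All colors are more muted and greyish — a global saturation change.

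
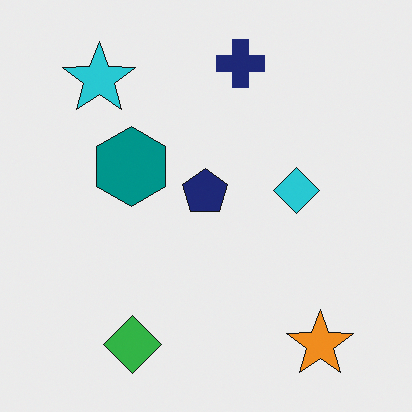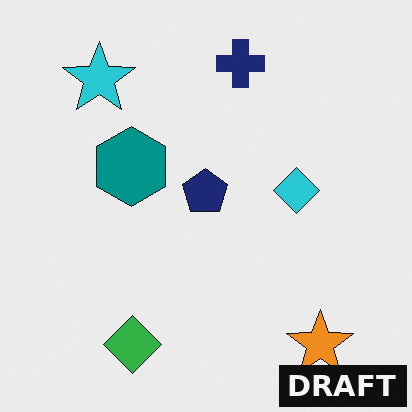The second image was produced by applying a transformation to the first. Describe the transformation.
This is the original image watermarked with the text "DRAFT" in the lower-right corner.

A dark label reading "DRAFT" appears in the lower-right corner.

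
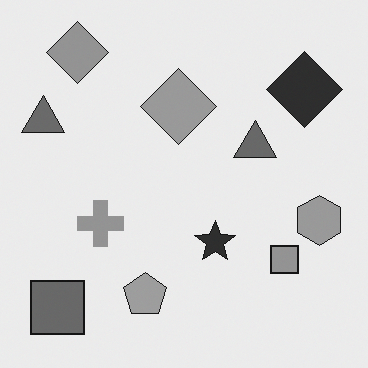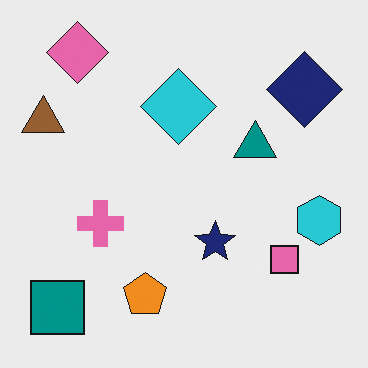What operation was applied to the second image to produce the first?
The first image is the second converted to grayscale.

All color is removed — every shape is now a shade of grey.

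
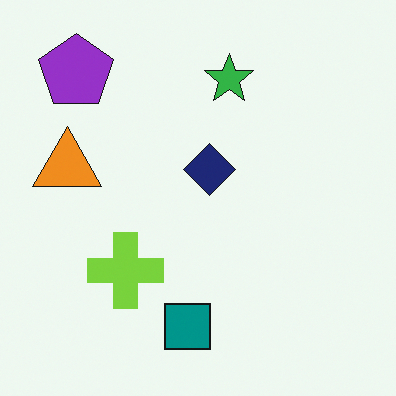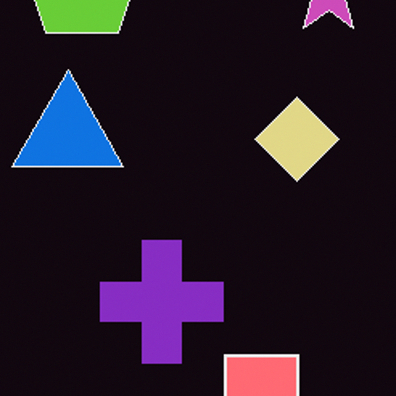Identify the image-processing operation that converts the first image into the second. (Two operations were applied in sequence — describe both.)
The transformation is: cropped slightly and scaled back up, then color-inverted (negative).

The visible shapes are larger and the field of view is narrower; shapes near the original edges may be partly or wholly outside the frame — a crop-and-rescale. The light background has become dark and every shape's color is its complement — a photographic negative.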